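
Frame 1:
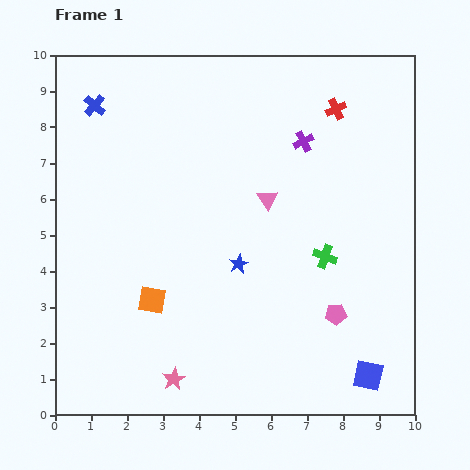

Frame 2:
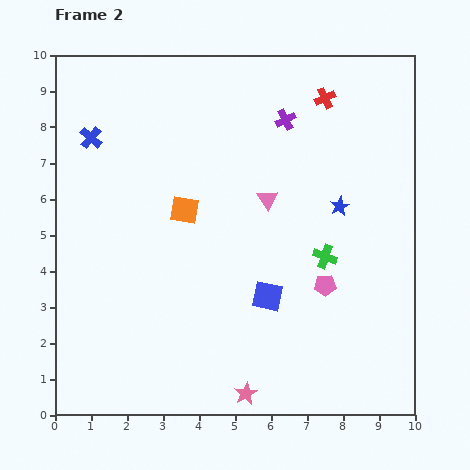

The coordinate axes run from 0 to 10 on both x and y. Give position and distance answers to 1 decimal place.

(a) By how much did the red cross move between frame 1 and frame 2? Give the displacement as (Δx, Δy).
(-0.3, 0.3)

The red cross was at (7.8, 8.5) in frame 1 and (7.5, 8.8) in frame 2.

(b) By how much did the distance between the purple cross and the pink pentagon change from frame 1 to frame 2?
-0.2

Distance in frame 1: 4.9. Distance in frame 2: 4.7.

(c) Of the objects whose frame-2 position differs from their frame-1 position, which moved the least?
the red cross

(moved 0.4)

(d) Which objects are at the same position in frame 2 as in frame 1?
the green cross, the pink triangle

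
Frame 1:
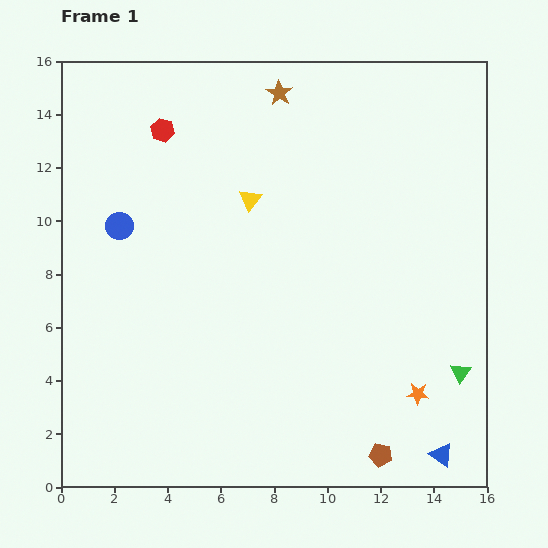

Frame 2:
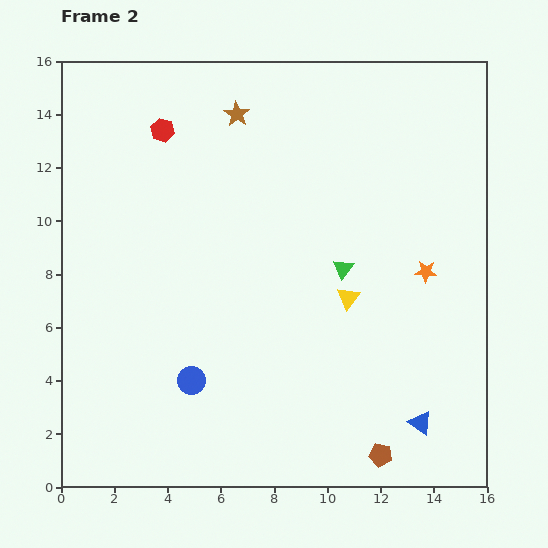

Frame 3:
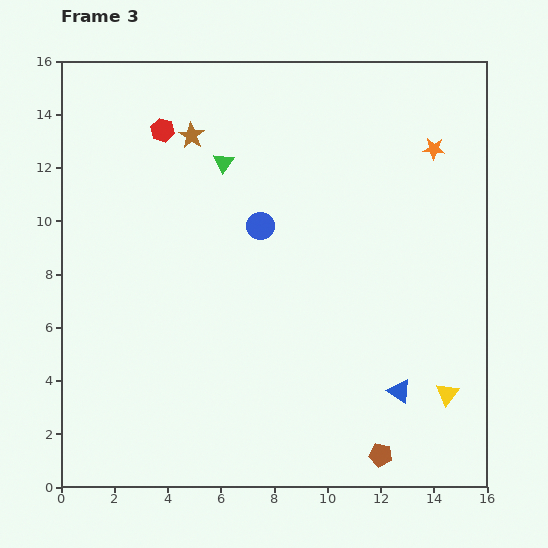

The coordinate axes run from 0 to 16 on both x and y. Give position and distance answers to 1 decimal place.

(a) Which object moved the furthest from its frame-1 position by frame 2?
the blue circle

(moved 6.4; next 5.9)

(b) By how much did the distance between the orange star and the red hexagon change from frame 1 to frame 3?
-3.6

Distance in frame 1: 13.8. Distance in frame 3: 10.2.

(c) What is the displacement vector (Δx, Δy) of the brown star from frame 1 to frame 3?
(-3.3, -1.6)

The brown star was at (8.2, 14.8) in frame 1 and (4.9, 13.2) in frame 3.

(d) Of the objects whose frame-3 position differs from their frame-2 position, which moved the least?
the blue triangle

(moved 1.4)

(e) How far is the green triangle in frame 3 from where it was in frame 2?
6.0

The green triangle moved from (10.6, 8.2) to (6.1, 12.2), a distance of √(4.5² + 4.0²) ≈ 6.0.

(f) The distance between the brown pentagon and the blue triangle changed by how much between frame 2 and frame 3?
+0.6

Distance in frame 2: 1.9. Distance in frame 3: 2.5.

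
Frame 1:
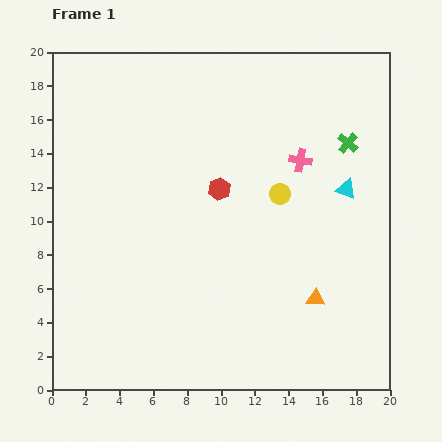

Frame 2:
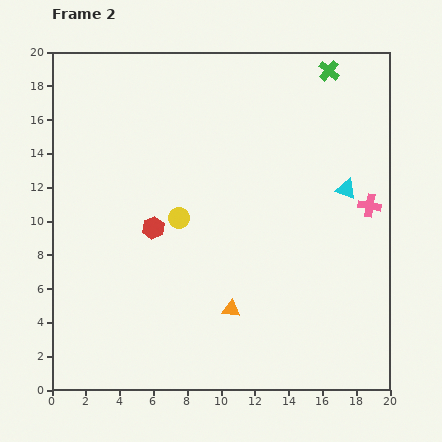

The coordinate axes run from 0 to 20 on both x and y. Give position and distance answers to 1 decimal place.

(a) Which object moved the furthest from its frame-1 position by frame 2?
the yellow circle

(moved 6.2; next 5.0)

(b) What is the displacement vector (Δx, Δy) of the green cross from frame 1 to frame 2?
(-1.1, 4.3)

The green cross was at (17.5, 14.6) in frame 1 and (16.4, 18.9) in frame 2.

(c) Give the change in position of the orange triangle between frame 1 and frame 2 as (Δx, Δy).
(-5.0, -0.6)

The orange triangle was at (15.6, 5.4) in frame 1 and (10.6, 4.8) in frame 2.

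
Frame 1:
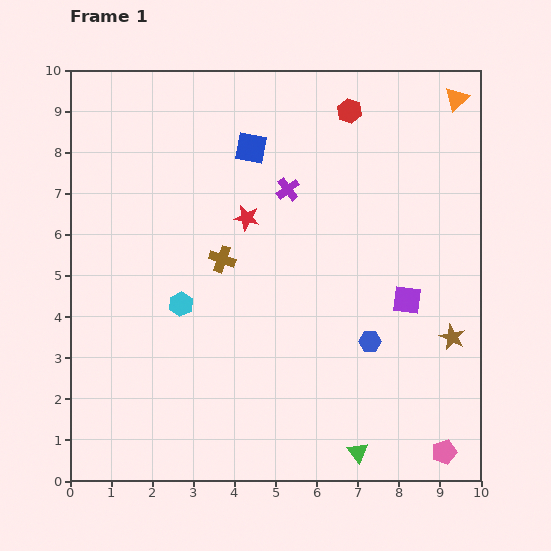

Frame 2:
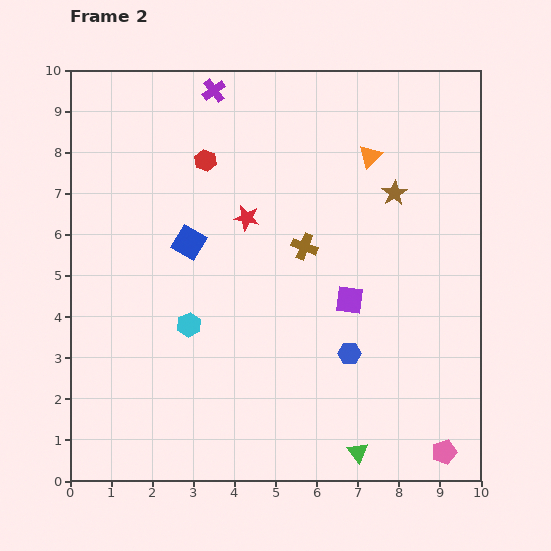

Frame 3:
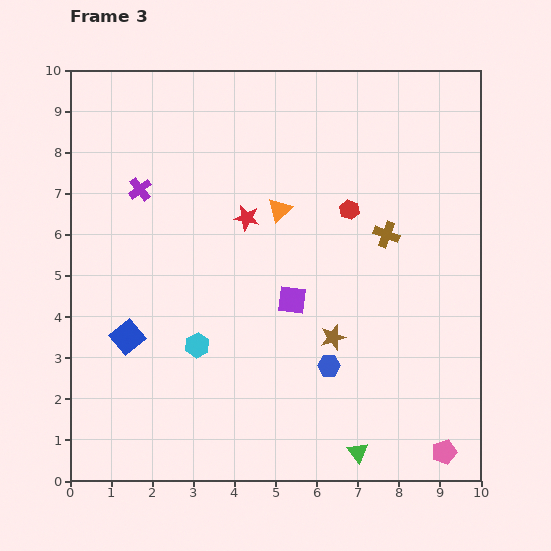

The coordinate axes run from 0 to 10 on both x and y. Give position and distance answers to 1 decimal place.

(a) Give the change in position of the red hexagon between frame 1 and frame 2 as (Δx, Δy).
(-3.5, -1.2)

The red hexagon was at (6.8, 9.0) in frame 1 and (3.3, 7.8) in frame 2.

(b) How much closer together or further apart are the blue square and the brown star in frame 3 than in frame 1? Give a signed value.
-1.7

Distance in frame 1: 6.7. Distance in frame 3: 5.0.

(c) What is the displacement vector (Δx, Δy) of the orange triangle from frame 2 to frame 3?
(-2.2, -1.3)

The orange triangle was at (7.3, 7.9) in frame 2 and (5.1, 6.6) in frame 3.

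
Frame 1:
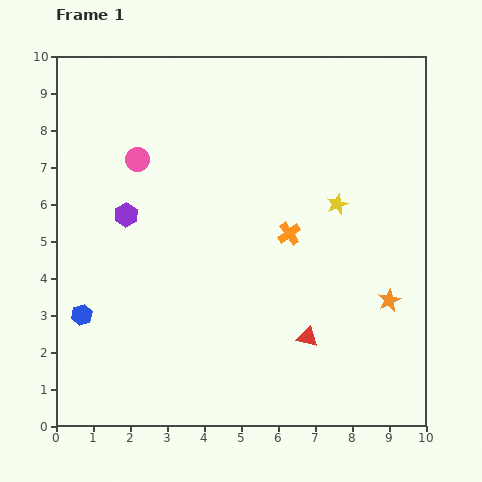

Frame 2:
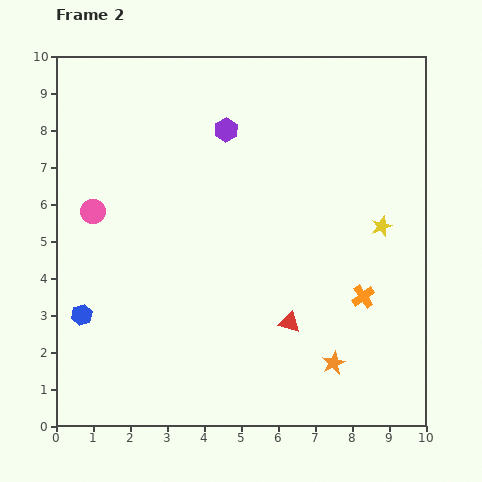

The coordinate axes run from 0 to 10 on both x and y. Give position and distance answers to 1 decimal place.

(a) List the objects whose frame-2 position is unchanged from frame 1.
the blue hexagon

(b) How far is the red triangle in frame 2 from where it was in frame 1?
0.6

The red triangle moved from (6.8, 2.4) to (6.3, 2.8), a distance of √(0.5² + 0.4²) ≈ 0.6.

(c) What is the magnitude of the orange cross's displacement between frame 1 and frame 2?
2.6

The orange cross moved from (6.3, 5.2) to (8.3, 3.5), a distance of √(2.0² + 1.7²) ≈ 2.6.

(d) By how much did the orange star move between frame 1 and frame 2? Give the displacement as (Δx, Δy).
(-1.5, -1.7)

The orange star was at (9.0, 3.4) in frame 1 and (7.5, 1.7) in frame 2.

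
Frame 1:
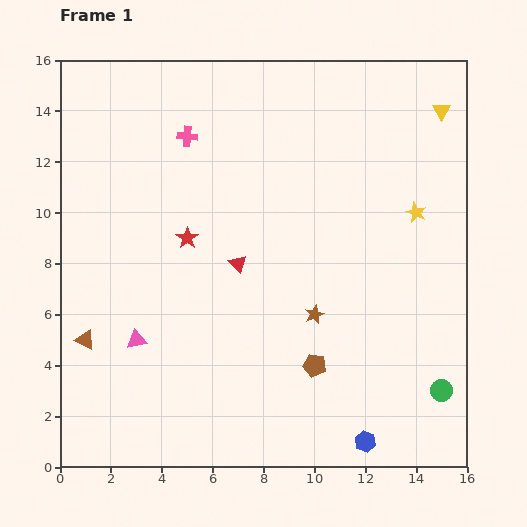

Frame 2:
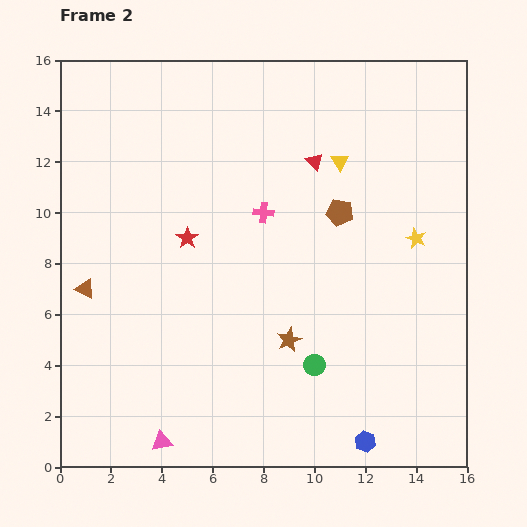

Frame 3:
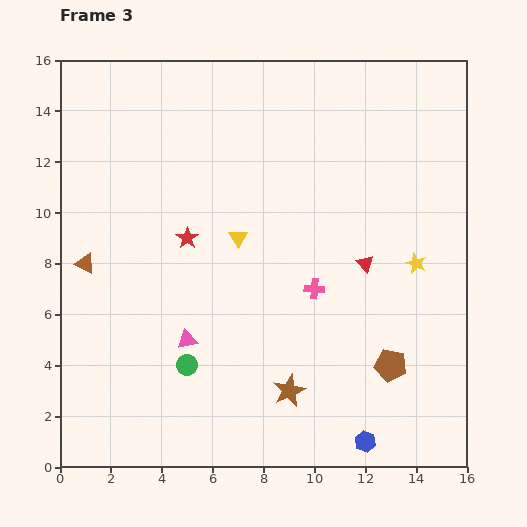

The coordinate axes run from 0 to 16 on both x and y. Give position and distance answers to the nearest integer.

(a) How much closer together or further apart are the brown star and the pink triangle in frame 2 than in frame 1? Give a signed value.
-1

Distance in frame 1: 7. Distance in frame 2: 6.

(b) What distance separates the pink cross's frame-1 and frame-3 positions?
8

The pink cross moved from (5, 13) to (10, 7), a distance of √(5² + 6²) ≈ 8.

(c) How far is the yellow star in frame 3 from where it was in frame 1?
2

The yellow star moved from (14, 10) to (14, 8), a distance of √(0² + 2²) ≈ 2.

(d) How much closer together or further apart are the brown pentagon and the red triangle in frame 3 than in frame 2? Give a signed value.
+2

Distance in frame 2: 2. Distance in frame 3: 4.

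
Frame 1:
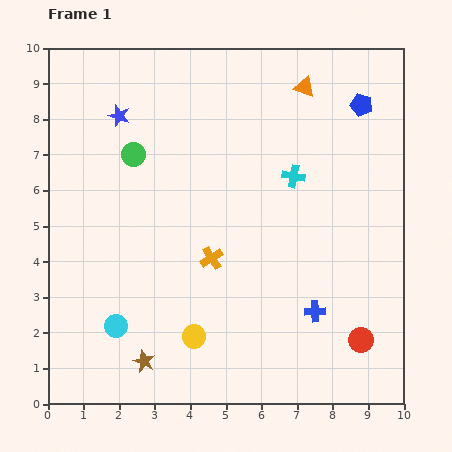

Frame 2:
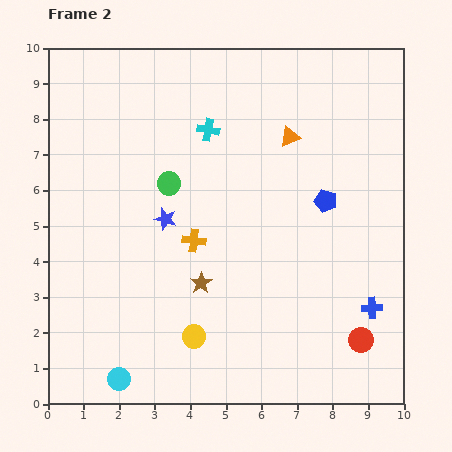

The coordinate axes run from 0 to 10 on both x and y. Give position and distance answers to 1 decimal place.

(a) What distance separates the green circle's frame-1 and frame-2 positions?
1.3

The green circle moved from (2.4, 7.0) to (3.4, 6.2), a distance of √(1.0² + 0.8²) ≈ 1.3.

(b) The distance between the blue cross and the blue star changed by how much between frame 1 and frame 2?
-1.5

Distance in frame 1: 7.8. Distance in frame 2: 6.3.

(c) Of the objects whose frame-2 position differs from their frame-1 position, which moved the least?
the orange cross

(moved 0.7)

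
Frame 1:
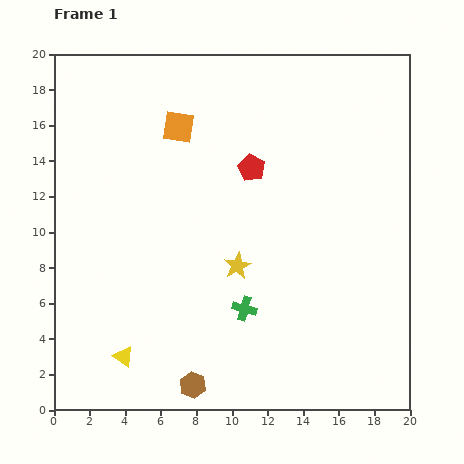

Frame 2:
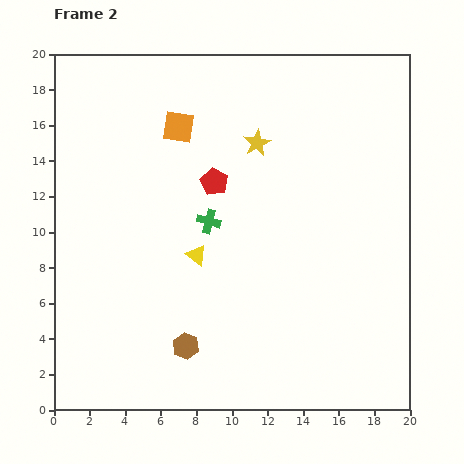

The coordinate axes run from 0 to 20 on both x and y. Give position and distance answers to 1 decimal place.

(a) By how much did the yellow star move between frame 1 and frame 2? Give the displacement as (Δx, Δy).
(1.1, 6.9)

The yellow star was at (10.3, 8.1) in frame 1 and (11.4, 15.0) in frame 2.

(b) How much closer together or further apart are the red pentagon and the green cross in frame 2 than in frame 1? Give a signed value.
-5.7

Distance in frame 1: 7.9. Distance in frame 2: 2.2.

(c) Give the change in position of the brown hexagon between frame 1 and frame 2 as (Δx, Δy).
(-0.4, 2.2)

The brown hexagon was at (7.8, 1.4) in frame 1 and (7.4, 3.6) in frame 2.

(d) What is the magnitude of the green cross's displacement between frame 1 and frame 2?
5.3

The green cross moved from (10.7, 5.7) to (8.7, 10.6), a distance of √(2.0² + 4.9²) ≈ 5.3.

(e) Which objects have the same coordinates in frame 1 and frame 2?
the orange square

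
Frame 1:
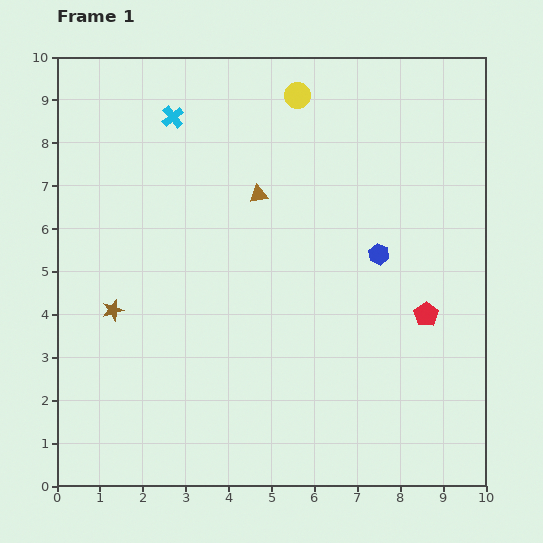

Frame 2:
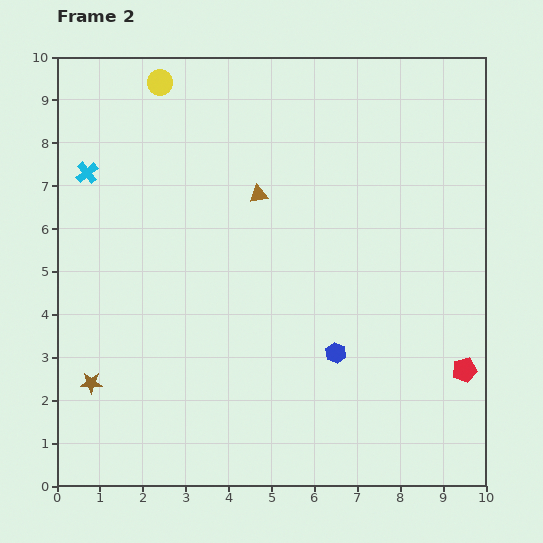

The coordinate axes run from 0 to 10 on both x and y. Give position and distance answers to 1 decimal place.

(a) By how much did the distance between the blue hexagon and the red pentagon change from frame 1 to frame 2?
+1.2

Distance in frame 1: 1.8. Distance in frame 2: 3.0.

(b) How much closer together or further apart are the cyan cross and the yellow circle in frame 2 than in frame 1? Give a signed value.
-0.2

Distance in frame 1: 2.9. Distance in frame 2: 2.7.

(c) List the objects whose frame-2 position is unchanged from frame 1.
the brown triangle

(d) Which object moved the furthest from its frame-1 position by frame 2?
the yellow circle

(moved 3.2; next 2.5)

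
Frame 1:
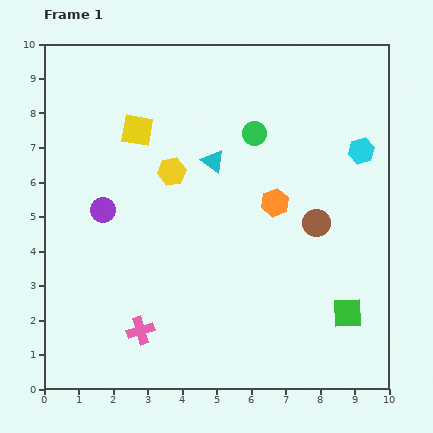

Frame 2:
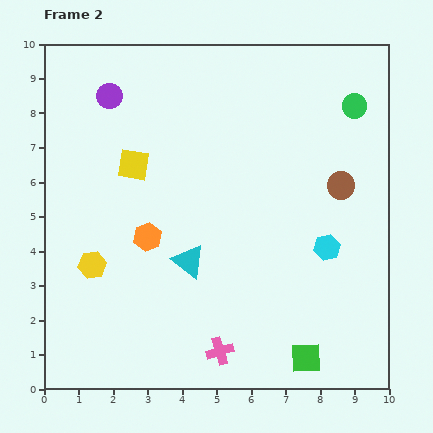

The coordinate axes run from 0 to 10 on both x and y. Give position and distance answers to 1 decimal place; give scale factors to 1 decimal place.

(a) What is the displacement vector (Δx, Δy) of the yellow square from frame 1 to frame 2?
(-0.1, -1.0)

The yellow square was at (2.7, 7.5) in frame 1 and (2.6, 6.5) in frame 2.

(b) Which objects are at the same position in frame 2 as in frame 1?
none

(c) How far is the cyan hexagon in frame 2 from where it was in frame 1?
3.0

The cyan hexagon moved from (9.2, 6.9) to (8.2, 4.1), a distance of √(1.0² + 2.8²) ≈ 3.0.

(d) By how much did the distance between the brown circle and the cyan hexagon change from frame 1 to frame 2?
-0.7

Distance in frame 1: 2.5. Distance in frame 2: 1.8.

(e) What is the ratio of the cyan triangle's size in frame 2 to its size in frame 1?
1.5×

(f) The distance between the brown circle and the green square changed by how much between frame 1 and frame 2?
+2.3

Distance in frame 1: 2.8. Distance in frame 2: 5.1.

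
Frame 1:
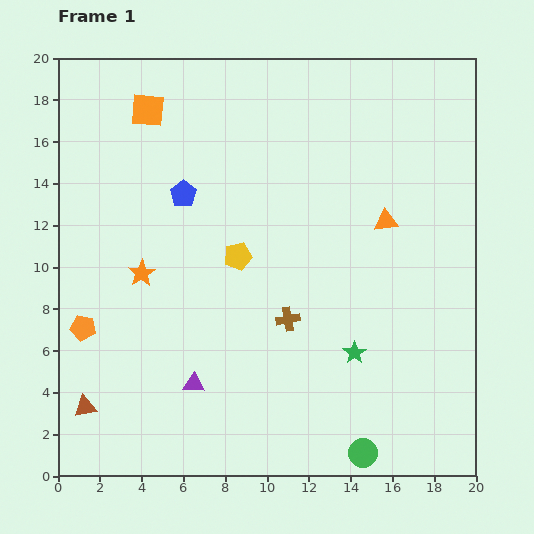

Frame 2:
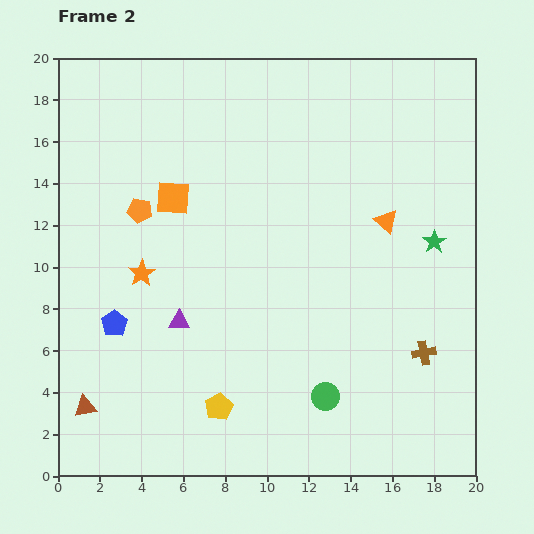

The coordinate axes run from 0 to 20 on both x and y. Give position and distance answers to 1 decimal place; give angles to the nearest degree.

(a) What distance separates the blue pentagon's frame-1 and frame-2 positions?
7.0

The blue pentagon moved from (6.0, 13.5) to (2.7, 7.3), a distance of √(3.3² + 6.2²) ≈ 7.0.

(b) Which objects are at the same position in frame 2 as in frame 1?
the orange triangle, the orange star, the brown triangle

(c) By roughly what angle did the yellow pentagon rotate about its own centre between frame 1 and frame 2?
16° counter-clockwise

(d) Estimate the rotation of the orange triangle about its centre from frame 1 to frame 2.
47° clockwise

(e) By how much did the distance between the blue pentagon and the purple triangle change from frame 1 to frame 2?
-6.0

Distance in frame 1: 9.1. Distance in frame 2: 3.1.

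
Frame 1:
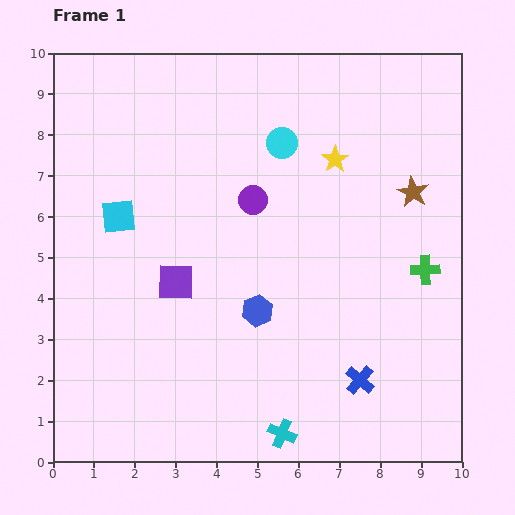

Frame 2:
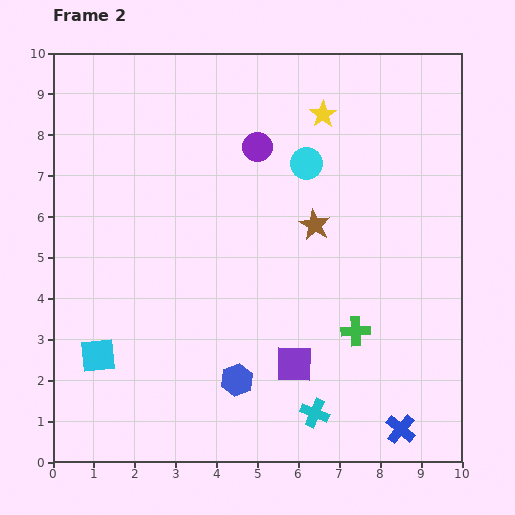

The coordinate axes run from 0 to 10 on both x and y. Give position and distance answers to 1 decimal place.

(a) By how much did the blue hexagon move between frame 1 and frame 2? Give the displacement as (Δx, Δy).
(-0.5, -1.7)

The blue hexagon was at (5.0, 3.7) in frame 1 and (4.5, 2.0) in frame 2.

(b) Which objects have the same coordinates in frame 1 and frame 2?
none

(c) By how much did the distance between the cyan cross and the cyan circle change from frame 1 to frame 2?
-1.0

Distance in frame 1: 7.1. Distance in frame 2: 6.1.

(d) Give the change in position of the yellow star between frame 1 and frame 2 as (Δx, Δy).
(-0.3, 1.1)

The yellow star was at (6.9, 7.4) in frame 1 and (6.6, 8.5) in frame 2.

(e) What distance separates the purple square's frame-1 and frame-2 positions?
3.5

The purple square moved from (3.0, 4.4) to (5.9, 2.4), a distance of √(2.9² + 2.0²) ≈ 3.5.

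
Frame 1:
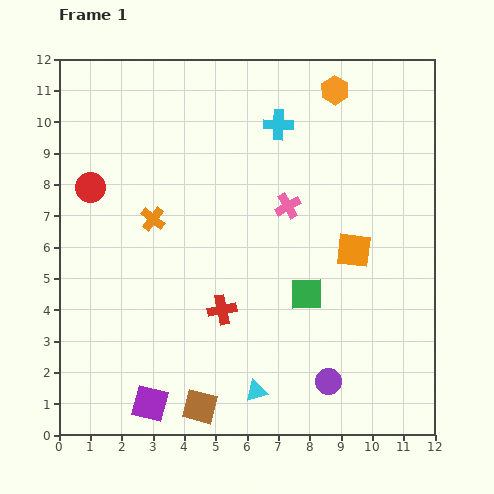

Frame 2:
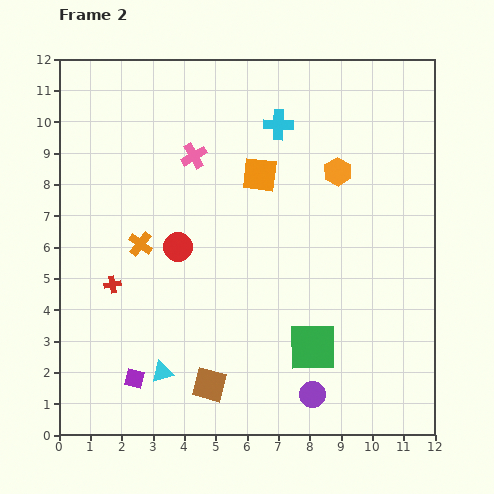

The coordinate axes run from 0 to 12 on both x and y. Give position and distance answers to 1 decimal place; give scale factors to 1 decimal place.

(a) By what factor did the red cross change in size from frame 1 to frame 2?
0.6×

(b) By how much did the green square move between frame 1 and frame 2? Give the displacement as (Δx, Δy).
(0.2, -1.7)

The green square was at (7.9, 4.5) in frame 1 and (8.1, 2.8) in frame 2.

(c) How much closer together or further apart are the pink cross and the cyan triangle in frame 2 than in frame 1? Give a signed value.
+1.0

Distance in frame 1: 6.0. Distance in frame 2: 7.0.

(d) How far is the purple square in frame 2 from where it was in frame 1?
0.9

The purple square moved from (2.9, 1.0) to (2.4, 1.8), a distance of √(0.5² + 0.8²) ≈ 0.9.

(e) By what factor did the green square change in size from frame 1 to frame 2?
1.5×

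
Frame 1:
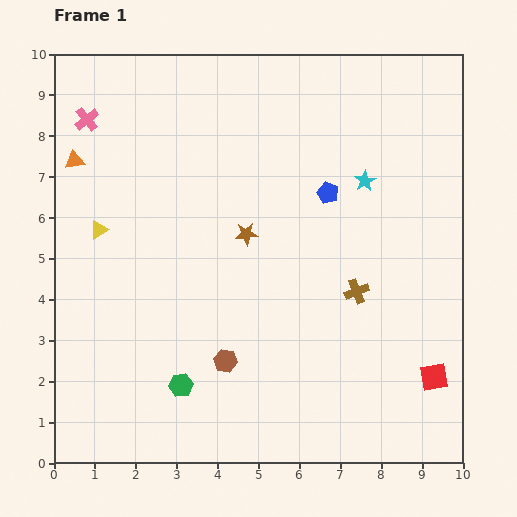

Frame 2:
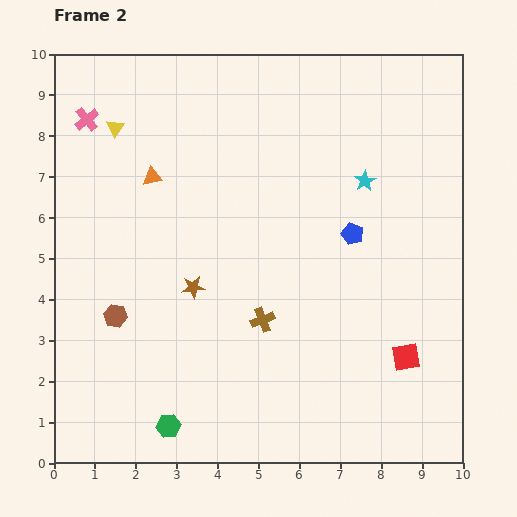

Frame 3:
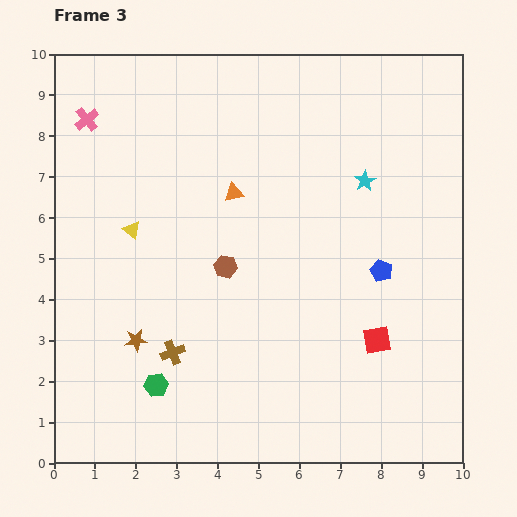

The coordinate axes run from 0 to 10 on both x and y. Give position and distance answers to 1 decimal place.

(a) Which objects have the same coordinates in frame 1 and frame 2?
the cyan star, the pink cross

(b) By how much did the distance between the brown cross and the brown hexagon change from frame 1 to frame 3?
-1.1

Distance in frame 1: 3.6. Distance in frame 3: 2.5.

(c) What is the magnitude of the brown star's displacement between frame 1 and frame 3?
3.7

The brown star moved from (4.7, 5.6) to (2.0, 3.0), a distance of √(2.7² + 2.6²) ≈ 3.7.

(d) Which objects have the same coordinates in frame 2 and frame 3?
the cyan star, the pink cross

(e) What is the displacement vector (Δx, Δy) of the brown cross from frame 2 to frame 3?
(-2.2, -0.8)

The brown cross was at (5.1, 3.5) in frame 2 and (2.9, 2.7) in frame 3.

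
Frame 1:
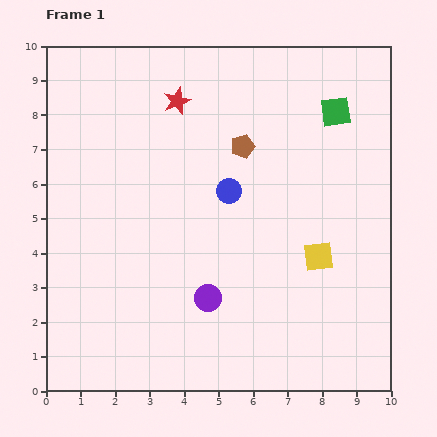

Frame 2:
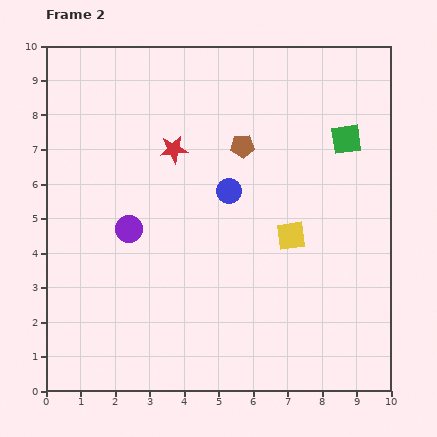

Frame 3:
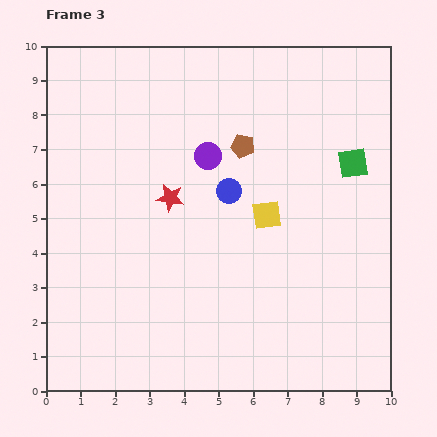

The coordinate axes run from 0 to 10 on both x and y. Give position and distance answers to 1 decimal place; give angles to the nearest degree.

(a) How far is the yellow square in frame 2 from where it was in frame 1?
1.0

The yellow square moved from (7.9, 3.9) to (7.1, 4.5), a distance of √(0.8² + 0.6²) ≈ 1.0.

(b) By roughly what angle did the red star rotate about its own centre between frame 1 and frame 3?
31° clockwise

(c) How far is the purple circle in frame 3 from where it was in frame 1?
4.1

The purple circle moved from (4.7, 2.7) to (4.7, 6.8), a distance of √(0.0² + 4.1²) ≈ 4.1.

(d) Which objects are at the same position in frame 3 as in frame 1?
the brown pentagon, the blue circle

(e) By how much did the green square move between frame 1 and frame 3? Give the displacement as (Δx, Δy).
(0.5, -1.5)

The green square was at (8.4, 8.1) in frame 1 and (8.9, 6.6) in frame 3.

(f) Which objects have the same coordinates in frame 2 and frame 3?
the brown pentagon, the blue circle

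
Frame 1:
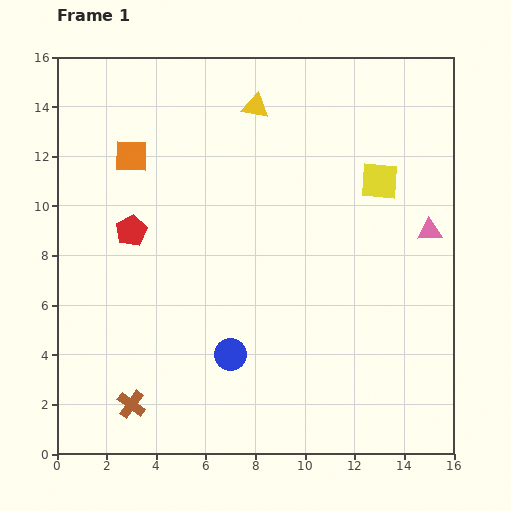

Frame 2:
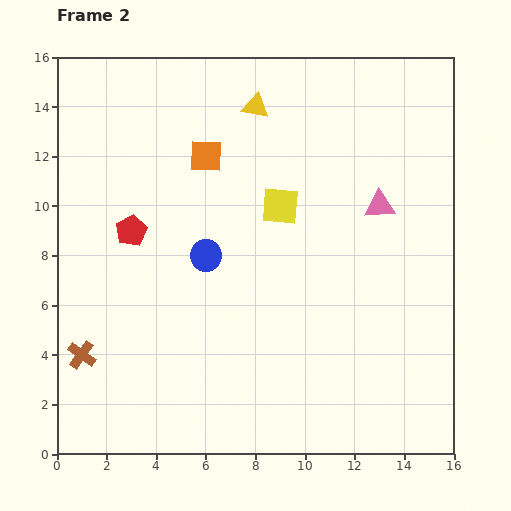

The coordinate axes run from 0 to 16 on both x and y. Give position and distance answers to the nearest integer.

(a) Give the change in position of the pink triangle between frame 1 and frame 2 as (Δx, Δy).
(-2, 1)

The pink triangle was at (15, 9) in frame 1 and (13, 10) in frame 2.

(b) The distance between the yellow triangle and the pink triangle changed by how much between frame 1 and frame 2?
-3

Distance in frame 1: 9. Distance in frame 2: 6.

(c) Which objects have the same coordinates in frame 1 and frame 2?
the red pentagon, the yellow triangle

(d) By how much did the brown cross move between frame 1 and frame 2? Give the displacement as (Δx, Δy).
(-2, 2)

The brown cross was at (3, 2) in frame 1 and (1, 4) in frame 2.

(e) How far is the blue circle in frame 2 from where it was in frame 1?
4

The blue circle moved from (7, 4) to (6, 8), a distance of √(1² + 4²) ≈ 4.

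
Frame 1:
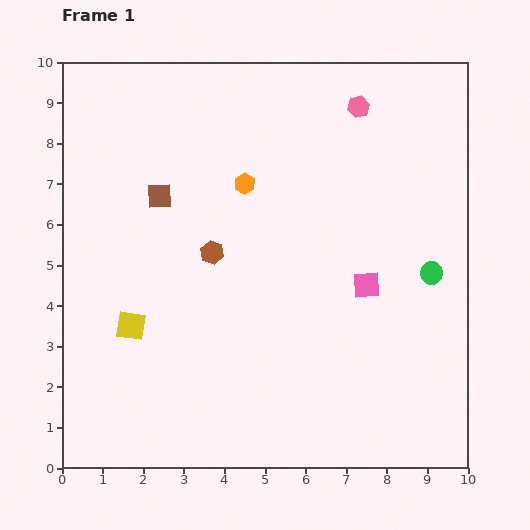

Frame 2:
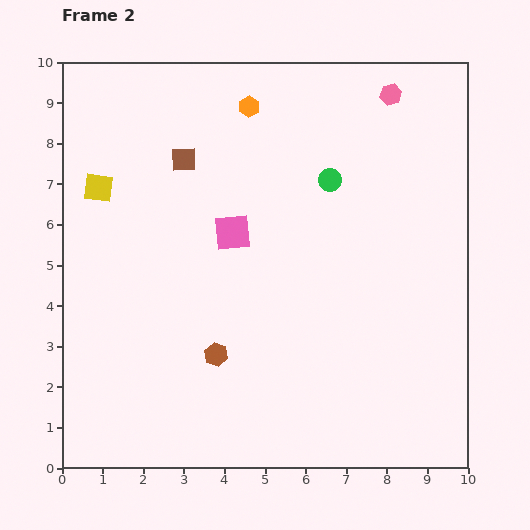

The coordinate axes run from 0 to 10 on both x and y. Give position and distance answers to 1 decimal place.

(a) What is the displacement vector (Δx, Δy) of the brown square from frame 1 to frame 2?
(0.6, 0.9)

The brown square was at (2.4, 6.7) in frame 1 and (3.0, 7.6) in frame 2.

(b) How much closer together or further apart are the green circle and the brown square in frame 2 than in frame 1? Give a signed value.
-3.4

Distance in frame 1: 7.0. Distance in frame 2: 3.6.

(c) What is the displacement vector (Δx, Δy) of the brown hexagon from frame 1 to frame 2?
(0.1, -2.5)

The brown hexagon was at (3.7, 5.3) in frame 1 and (3.8, 2.8) in frame 2.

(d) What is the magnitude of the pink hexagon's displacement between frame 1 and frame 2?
0.9

The pink hexagon moved from (7.3, 8.9) to (8.1, 9.2), a distance of √(0.8² + 0.3²) ≈ 0.9.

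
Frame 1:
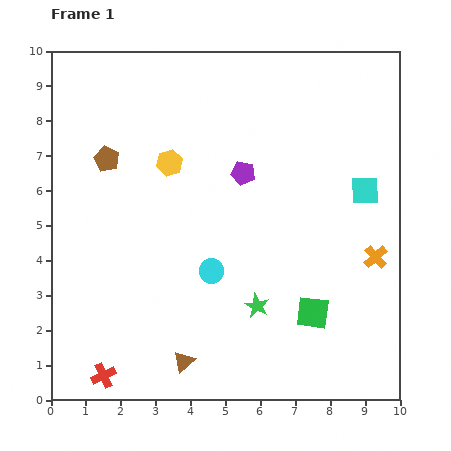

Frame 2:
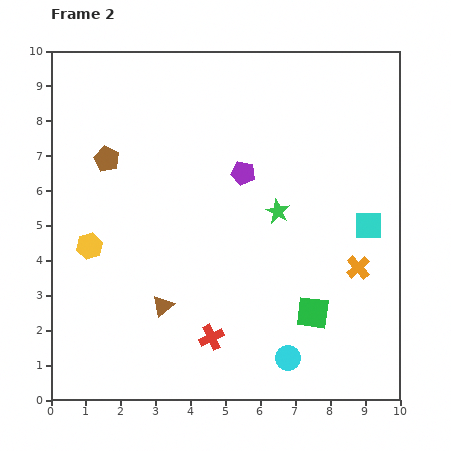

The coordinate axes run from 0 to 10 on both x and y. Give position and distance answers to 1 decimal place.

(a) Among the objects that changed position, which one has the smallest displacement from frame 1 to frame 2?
the orange cross

(moved 0.6)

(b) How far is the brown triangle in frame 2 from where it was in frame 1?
1.7

The brown triangle moved from (3.8, 1.1) to (3.2, 2.7), a distance of √(0.6² + 1.6²) ≈ 1.7.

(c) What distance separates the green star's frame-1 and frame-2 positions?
2.8

The green star moved from (5.9, 2.7) to (6.5, 5.4), a distance of √(0.6² + 2.7²) ≈ 2.8.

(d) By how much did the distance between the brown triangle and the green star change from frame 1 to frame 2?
+1.7

Distance in frame 1: 2.6. Distance in frame 2: 4.3.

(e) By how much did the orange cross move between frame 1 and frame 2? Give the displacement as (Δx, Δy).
(-0.5, -0.3)

The orange cross was at (9.3, 4.1) in frame 1 and (8.8, 3.8) in frame 2.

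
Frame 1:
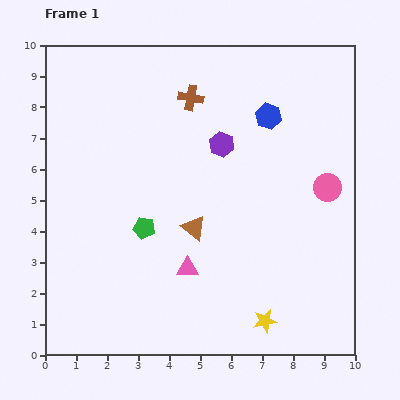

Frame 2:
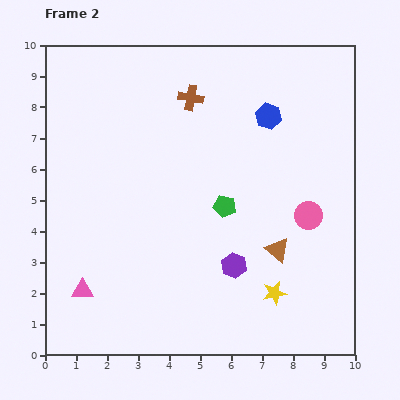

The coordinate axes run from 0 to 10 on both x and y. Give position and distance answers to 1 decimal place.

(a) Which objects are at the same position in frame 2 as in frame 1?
the brown cross, the blue hexagon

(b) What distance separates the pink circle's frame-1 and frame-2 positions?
1.1

The pink circle moved from (9.1, 5.4) to (8.5, 4.5), a distance of √(0.6² + 0.9²) ≈ 1.1.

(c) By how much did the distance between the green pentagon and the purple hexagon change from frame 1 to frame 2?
-1.8

Distance in frame 1: 3.7. Distance in frame 2: 1.9.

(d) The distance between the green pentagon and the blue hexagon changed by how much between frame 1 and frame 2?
-2.2

Distance in frame 1: 5.4. Distance in frame 2: 3.2.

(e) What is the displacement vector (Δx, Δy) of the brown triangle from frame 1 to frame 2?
(2.7, -0.7)

The brown triangle was at (4.8, 4.1) in frame 1 and (7.5, 3.4) in frame 2.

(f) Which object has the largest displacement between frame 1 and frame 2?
the purple hexagon

(moved 3.9; next 3.5)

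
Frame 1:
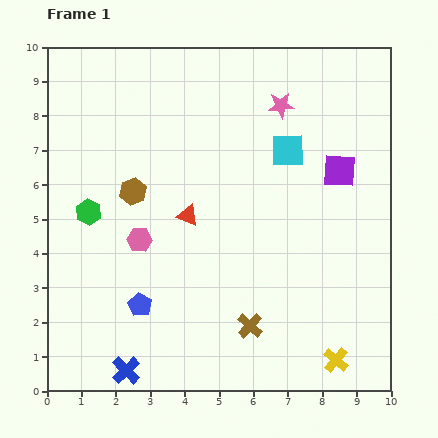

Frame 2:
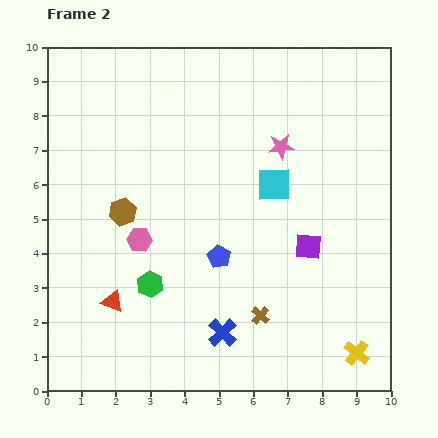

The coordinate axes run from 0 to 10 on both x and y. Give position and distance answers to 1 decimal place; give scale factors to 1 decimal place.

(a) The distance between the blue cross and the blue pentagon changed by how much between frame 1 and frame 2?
+0.3

Distance in frame 1: 1.9. Distance in frame 2: 2.2.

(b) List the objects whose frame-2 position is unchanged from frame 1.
the pink hexagon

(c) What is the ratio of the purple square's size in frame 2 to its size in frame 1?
0.8×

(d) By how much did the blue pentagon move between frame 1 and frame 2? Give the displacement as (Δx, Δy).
(2.3, 1.4)

The blue pentagon was at (2.7, 2.5) in frame 1 and (5.0, 3.9) in frame 2.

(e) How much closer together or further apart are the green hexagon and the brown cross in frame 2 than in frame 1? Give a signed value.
-2.4

Distance in frame 1: 5.7. Distance in frame 2: 3.3.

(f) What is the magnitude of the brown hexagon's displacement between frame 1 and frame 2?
0.7

The brown hexagon moved from (2.5, 5.8) to (2.2, 5.2), a distance of √(0.3² + 0.6²) ≈ 0.7.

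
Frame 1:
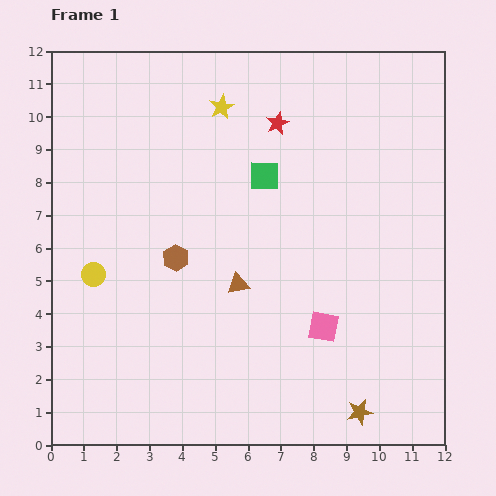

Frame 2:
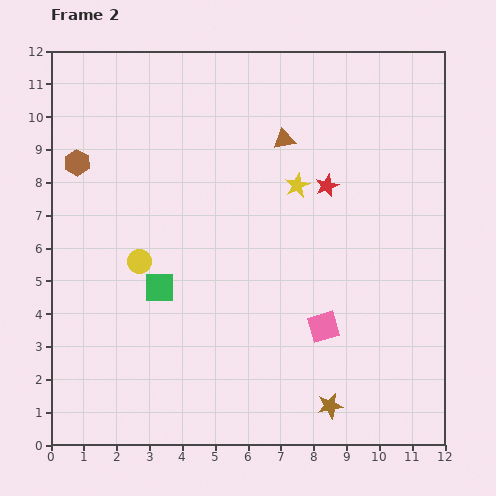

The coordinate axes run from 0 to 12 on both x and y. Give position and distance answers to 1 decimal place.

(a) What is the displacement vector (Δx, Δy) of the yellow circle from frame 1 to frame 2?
(1.4, 0.4)

The yellow circle was at (1.3, 5.2) in frame 1 and (2.7, 5.6) in frame 2.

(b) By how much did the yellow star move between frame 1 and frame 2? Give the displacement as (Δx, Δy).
(2.3, -2.4)

The yellow star was at (5.2, 10.3) in frame 1 and (7.5, 7.9) in frame 2.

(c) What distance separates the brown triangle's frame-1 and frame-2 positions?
4.6

The brown triangle moved from (5.7, 4.9) to (7.1, 9.3), a distance of √(1.4² + 4.4²) ≈ 4.6.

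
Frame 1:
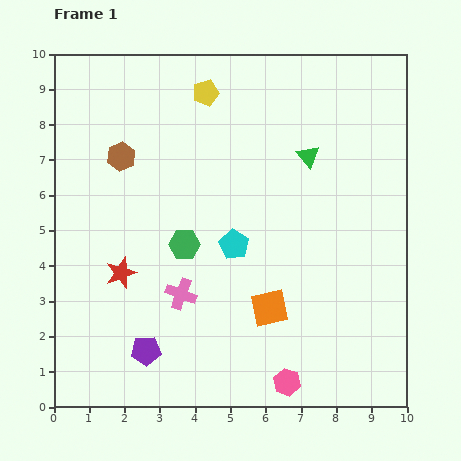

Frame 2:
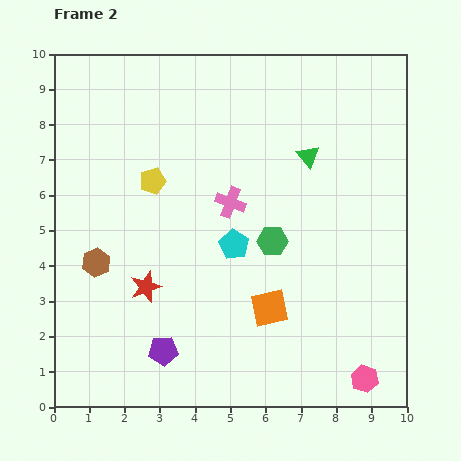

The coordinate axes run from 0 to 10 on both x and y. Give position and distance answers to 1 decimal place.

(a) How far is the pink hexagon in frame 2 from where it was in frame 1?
2.2

The pink hexagon moved from (6.6, 0.7) to (8.8, 0.8), a distance of √(2.2² + 0.1²) ≈ 2.2.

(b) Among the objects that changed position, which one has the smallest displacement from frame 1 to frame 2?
the purple pentagon

(moved 0.5)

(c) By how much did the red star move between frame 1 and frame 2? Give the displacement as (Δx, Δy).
(0.7, -0.4)

The red star was at (1.9, 3.8) in frame 1 and (2.6, 3.4) in frame 2.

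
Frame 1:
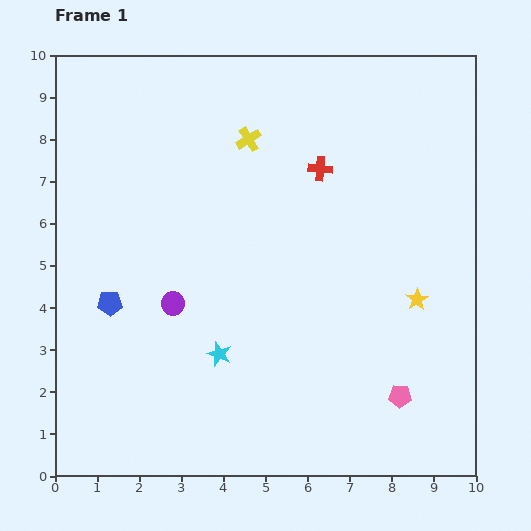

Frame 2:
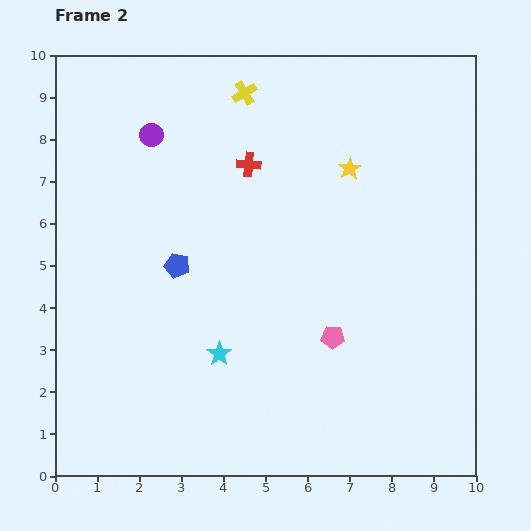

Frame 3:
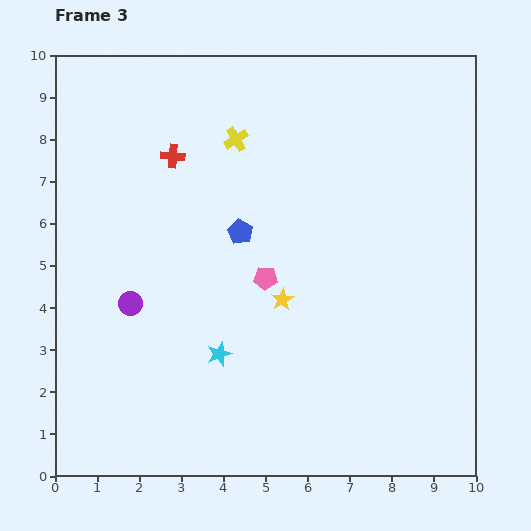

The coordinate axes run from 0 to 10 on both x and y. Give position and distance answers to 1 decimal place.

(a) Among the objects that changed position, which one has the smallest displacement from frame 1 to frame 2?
the yellow cross

(moved 1.1)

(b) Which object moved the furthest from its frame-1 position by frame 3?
the pink pentagon

(moved 4.3; next 3.5)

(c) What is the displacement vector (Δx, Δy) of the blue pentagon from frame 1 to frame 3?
(3.1, 1.7)

The blue pentagon was at (1.3, 4.1) in frame 1 and (4.4, 5.8) in frame 3.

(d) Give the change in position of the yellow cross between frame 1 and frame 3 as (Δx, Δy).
(-0.3, 0.0)

The yellow cross was at (4.6, 8.0) in frame 1 and (4.3, 8.0) in frame 3.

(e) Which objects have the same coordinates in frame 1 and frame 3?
the cyan star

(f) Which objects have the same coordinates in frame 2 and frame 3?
the cyan star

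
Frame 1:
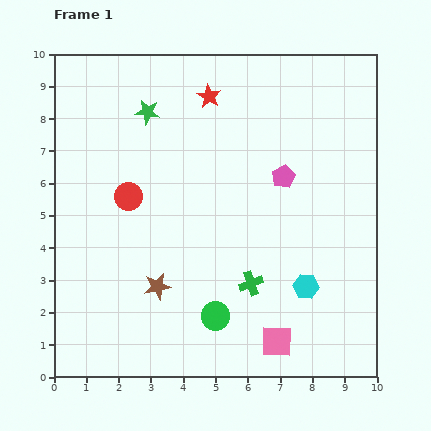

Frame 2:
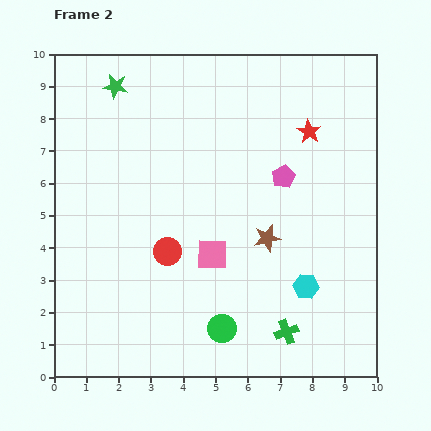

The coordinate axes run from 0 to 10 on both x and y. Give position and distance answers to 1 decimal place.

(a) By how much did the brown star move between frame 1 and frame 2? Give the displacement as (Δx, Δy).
(3.4, 1.5)

The brown star was at (3.2, 2.8) in frame 1 and (6.6, 4.3) in frame 2.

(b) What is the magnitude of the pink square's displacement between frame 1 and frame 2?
3.4

The pink square moved from (6.9, 1.1) to (4.9, 3.8), a distance of √(2.0² + 2.7²) ≈ 3.4.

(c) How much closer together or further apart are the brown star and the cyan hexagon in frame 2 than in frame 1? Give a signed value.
-2.7

Distance in frame 1: 4.6. Distance in frame 2: 1.9.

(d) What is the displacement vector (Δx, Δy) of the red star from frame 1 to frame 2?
(3.1, -1.1)

The red star was at (4.8, 8.7) in frame 1 and (7.9, 7.6) in frame 2.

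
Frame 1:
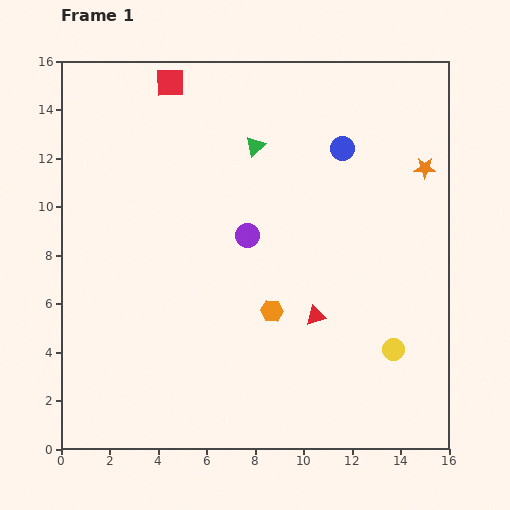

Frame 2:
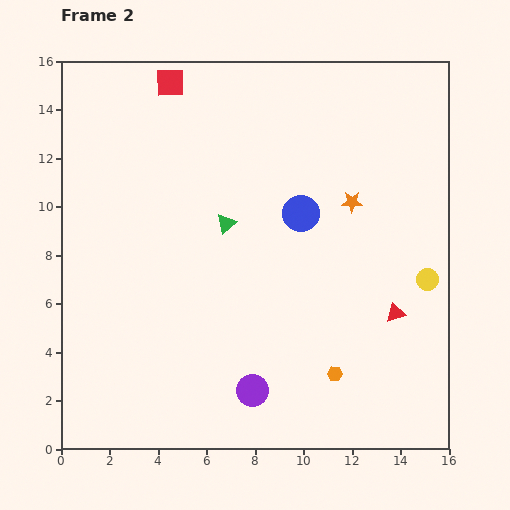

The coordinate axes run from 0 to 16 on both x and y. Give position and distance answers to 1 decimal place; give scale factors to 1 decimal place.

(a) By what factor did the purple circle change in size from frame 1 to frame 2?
1.3×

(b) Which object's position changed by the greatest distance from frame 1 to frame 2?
the purple circle

(moved 6.4; next 3.7)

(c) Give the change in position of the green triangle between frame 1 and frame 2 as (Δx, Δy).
(-1.2, -3.2)

The green triangle was at (8.0, 12.5) in frame 1 and (6.8, 9.3) in frame 2.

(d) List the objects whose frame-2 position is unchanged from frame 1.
the red square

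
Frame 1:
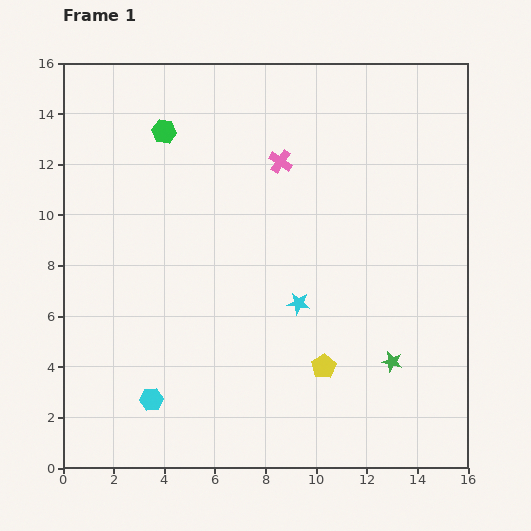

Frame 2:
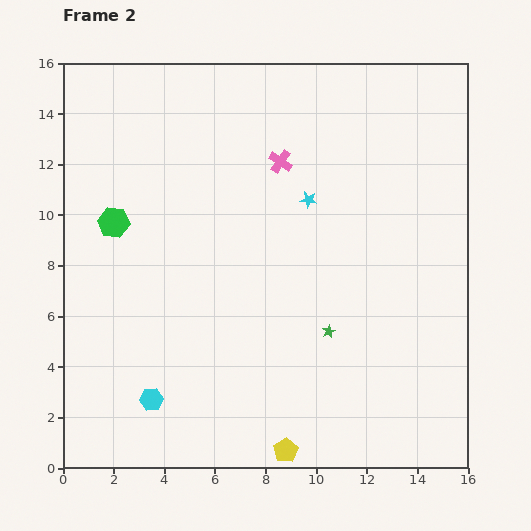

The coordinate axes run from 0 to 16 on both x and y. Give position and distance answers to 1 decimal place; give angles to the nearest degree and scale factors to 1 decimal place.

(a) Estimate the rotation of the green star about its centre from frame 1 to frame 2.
31° clockwise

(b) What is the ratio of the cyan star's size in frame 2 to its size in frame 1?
0.8×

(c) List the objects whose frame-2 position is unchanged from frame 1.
the pink cross, the cyan hexagon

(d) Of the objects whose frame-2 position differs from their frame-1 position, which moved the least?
the green star

(moved 2.8)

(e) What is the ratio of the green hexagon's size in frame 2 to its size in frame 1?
1.3×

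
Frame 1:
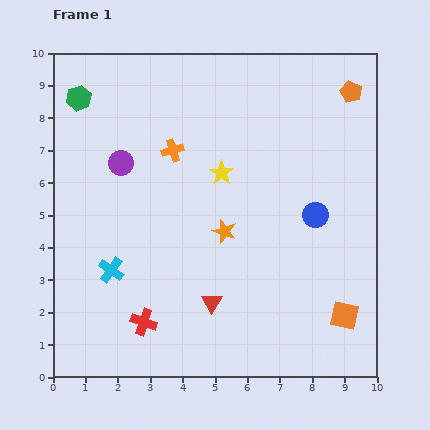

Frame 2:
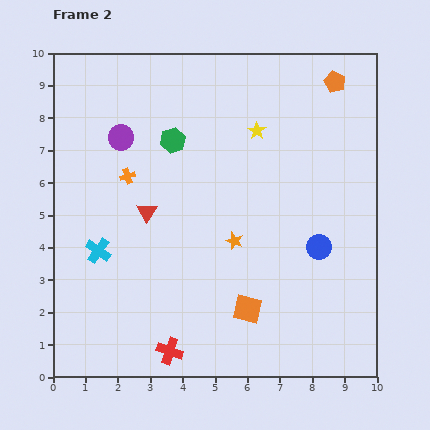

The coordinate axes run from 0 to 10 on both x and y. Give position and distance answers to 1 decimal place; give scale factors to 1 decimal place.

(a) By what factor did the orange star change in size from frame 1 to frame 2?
0.7×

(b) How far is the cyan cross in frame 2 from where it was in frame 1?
0.7

The cyan cross moved from (1.8, 3.3) to (1.4, 3.9), a distance of √(0.4² + 0.6²) ≈ 0.7.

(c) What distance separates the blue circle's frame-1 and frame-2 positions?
1.0

The blue circle moved from (8.1, 5.0) to (8.2, 4.0), a distance of √(0.1² + 1.0²) ≈ 1.0.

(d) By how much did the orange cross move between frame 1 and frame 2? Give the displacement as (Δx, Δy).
(-1.4, -0.8)

The orange cross was at (3.7, 7.0) in frame 1 and (2.3, 6.2) in frame 2.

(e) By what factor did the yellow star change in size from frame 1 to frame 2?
0.7×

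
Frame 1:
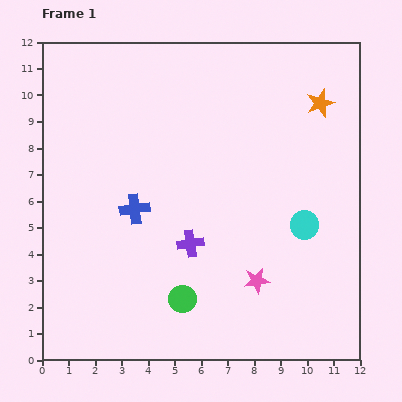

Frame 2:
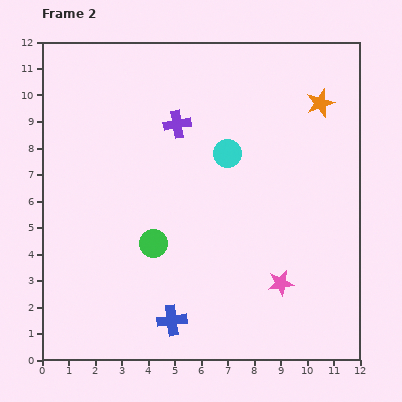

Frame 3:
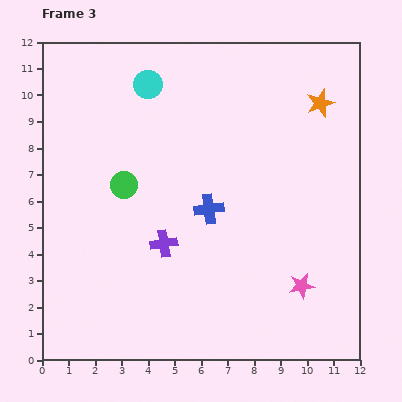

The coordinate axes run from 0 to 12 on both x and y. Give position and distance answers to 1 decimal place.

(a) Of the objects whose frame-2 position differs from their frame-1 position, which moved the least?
the pink star

(moved 0.9)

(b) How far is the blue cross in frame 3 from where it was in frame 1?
2.8

The blue cross moved from (3.5, 5.7) to (6.3, 5.7), a distance of √(2.8² + 0.0²) ≈ 2.8.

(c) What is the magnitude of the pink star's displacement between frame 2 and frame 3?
0.8

The pink star moved from (9.0, 2.9) to (9.8, 2.8), a distance of √(0.8² + 0.1²) ≈ 0.8.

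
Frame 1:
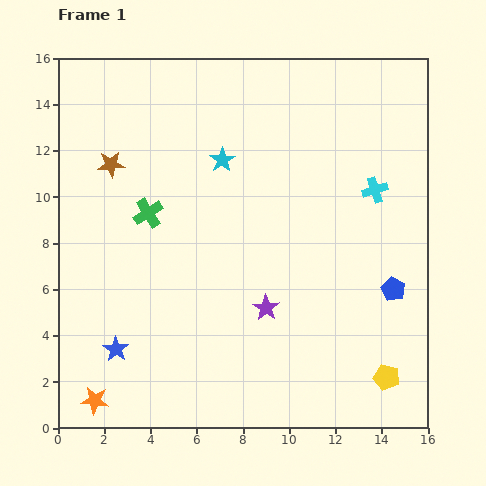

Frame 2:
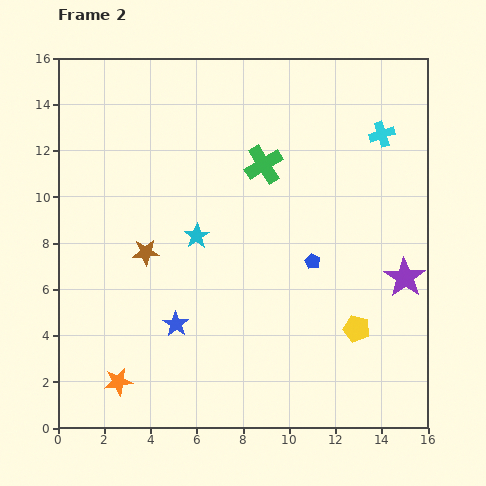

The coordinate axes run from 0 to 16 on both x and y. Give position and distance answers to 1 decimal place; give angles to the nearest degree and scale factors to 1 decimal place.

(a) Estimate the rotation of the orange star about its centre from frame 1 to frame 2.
17° counter-clockwise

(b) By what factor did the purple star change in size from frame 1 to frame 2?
1.5×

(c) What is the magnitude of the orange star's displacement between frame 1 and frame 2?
1.3

The orange star moved from (1.6, 1.2) to (2.6, 2.0), a distance of √(1.0² + 0.8²) ≈ 1.3.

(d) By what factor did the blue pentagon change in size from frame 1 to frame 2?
0.6×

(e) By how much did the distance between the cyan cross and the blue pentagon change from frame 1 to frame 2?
+1.9

Distance in frame 1: 4.4. Distance in frame 2: 6.3.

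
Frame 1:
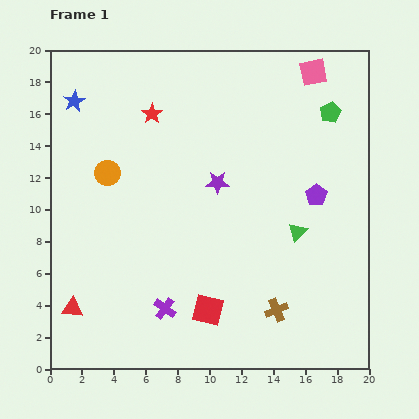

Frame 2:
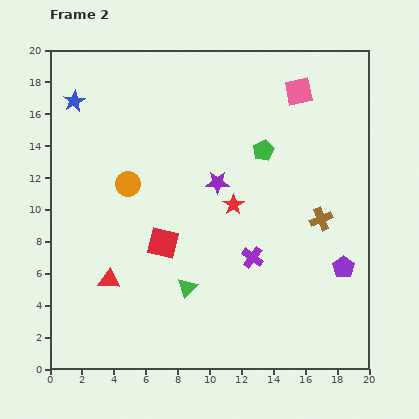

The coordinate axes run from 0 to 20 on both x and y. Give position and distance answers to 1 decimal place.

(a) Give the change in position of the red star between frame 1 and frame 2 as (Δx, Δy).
(5.1, -5.7)

The red star was at (6.4, 16.0) in frame 1 and (11.5, 10.3) in frame 2.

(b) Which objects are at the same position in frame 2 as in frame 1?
the purple star, the blue star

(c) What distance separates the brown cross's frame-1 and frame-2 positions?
6.4

The brown cross moved from (14.2, 3.7) to (17.0, 9.4), a distance of √(2.8² + 5.7²) ≈ 6.4.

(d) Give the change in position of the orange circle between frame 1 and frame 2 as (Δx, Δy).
(1.3, -0.7)

The orange circle was at (3.6, 12.3) in frame 1 and (4.9, 11.6) in frame 2.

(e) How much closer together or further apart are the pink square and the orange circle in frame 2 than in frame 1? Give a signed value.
-2.2

Distance in frame 1: 14.4. Distance in frame 2: 12.2.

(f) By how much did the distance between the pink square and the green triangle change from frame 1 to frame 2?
+4.2

Distance in frame 1: 10.0. Distance in frame 2: 14.2.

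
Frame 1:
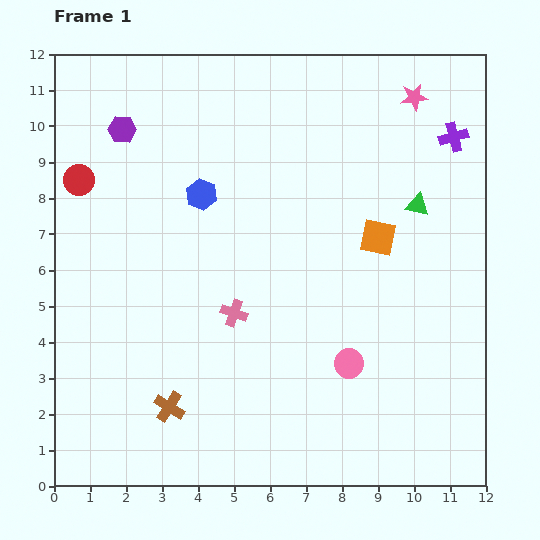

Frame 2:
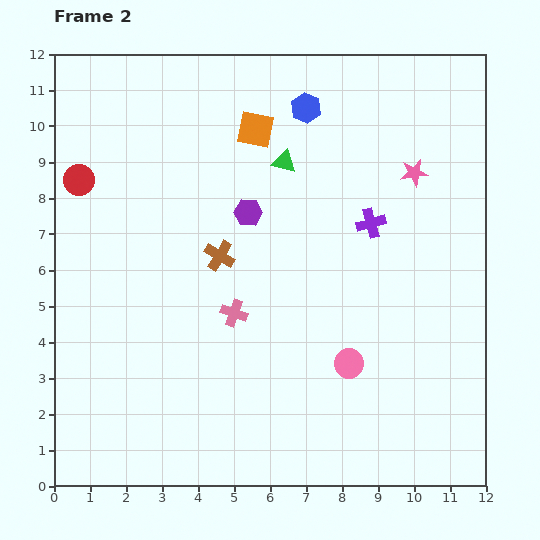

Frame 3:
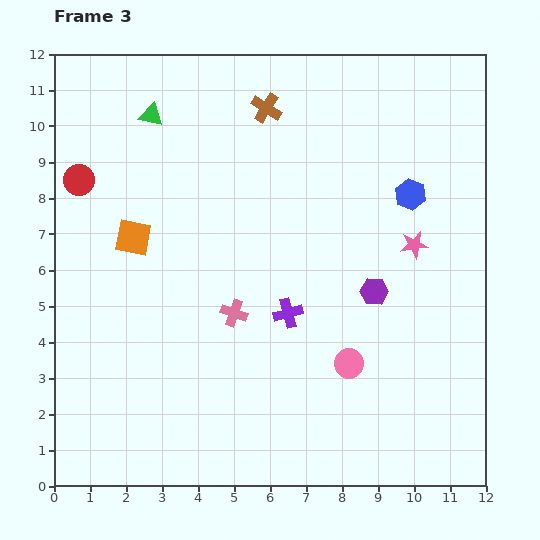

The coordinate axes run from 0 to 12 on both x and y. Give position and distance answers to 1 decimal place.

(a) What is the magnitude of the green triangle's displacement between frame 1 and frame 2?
3.9

The green triangle moved from (10.1, 7.8) to (6.4, 9.0), a distance of √(3.7² + 1.2²) ≈ 3.9.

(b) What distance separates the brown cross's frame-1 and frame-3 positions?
8.7

The brown cross moved from (3.2, 2.2) to (5.9, 10.5), a distance of √(2.7² + 8.3²) ≈ 8.7.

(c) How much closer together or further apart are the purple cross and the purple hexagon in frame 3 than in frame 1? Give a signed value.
-6.7

Distance in frame 1: 9.2. Distance in frame 3: 2.5.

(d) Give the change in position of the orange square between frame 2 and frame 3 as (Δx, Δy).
(-3.4, -3.0)

The orange square was at (5.6, 9.9) in frame 2 and (2.2, 6.9) in frame 3.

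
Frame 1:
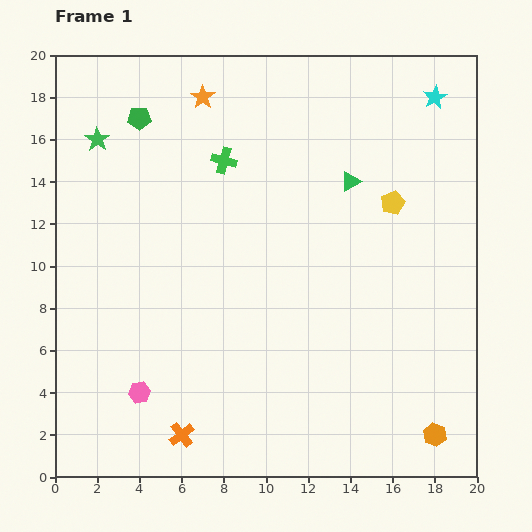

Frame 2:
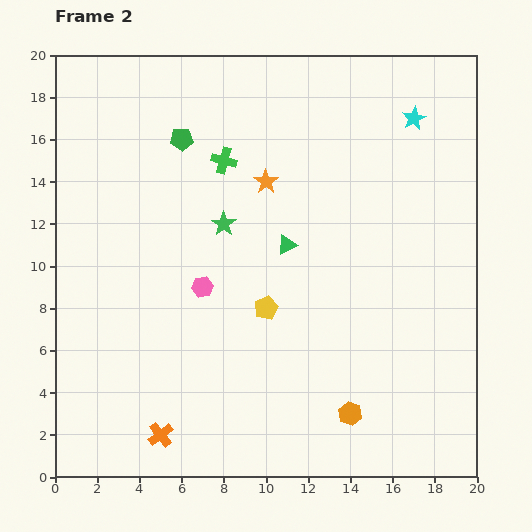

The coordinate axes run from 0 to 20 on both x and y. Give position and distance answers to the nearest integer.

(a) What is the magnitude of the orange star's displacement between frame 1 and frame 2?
5

The orange star moved from (7, 18) to (10, 14), a distance of √(3² + 4²) ≈ 5.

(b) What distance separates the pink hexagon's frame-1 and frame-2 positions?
6

The pink hexagon moved from (4, 4) to (7, 9), a distance of √(3² + 5²) ≈ 6.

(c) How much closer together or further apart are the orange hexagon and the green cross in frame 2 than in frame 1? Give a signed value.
-3

Distance in frame 1: 16. Distance in frame 2: 13.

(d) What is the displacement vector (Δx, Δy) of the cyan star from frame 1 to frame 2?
(-1, -1)

The cyan star was at (18, 18) in frame 1 and (17, 17) in frame 2.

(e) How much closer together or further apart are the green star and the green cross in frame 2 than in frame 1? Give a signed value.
-3

Distance in frame 1: 6. Distance in frame 2: 3.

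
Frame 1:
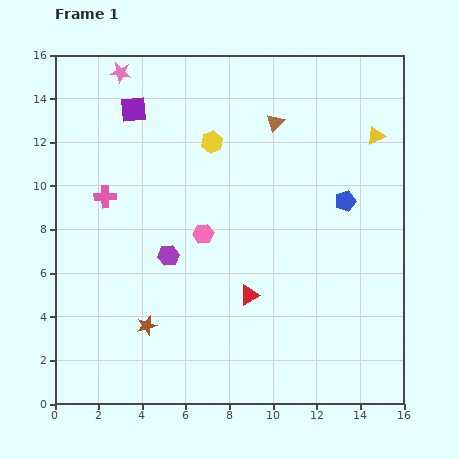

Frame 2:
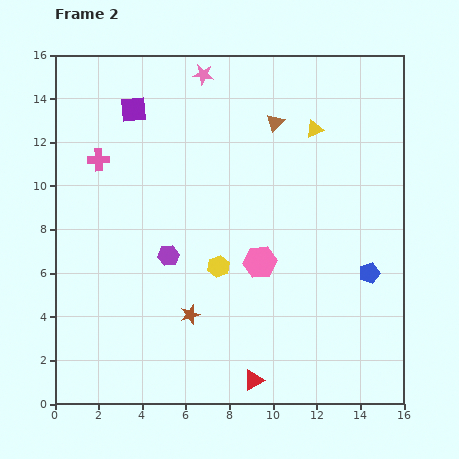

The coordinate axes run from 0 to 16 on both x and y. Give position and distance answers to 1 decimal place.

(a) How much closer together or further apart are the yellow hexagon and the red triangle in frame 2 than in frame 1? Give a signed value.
-1.8

Distance in frame 1: 7.2. Distance in frame 2: 5.4.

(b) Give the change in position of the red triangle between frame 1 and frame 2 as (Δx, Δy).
(0.2, -3.9)

The red triangle was at (8.9, 5.0) in frame 1 and (9.1, 1.1) in frame 2.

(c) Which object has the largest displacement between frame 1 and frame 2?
the yellow hexagon

(moved 5.7; next 3.9)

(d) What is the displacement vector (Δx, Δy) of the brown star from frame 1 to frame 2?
(2.0, 0.5)

The brown star was at (4.2, 3.6) in frame 1 and (6.2, 4.1) in frame 2.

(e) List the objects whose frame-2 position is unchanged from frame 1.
the brown triangle, the purple square, the purple hexagon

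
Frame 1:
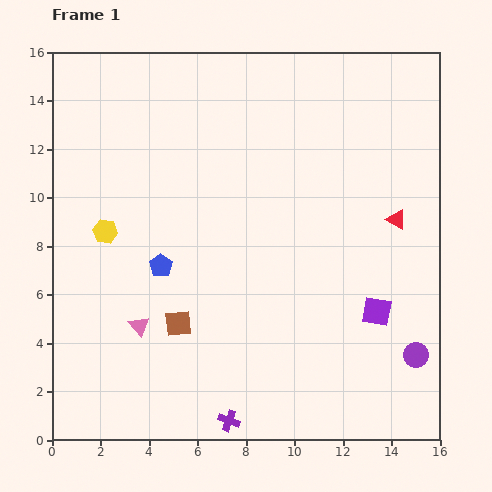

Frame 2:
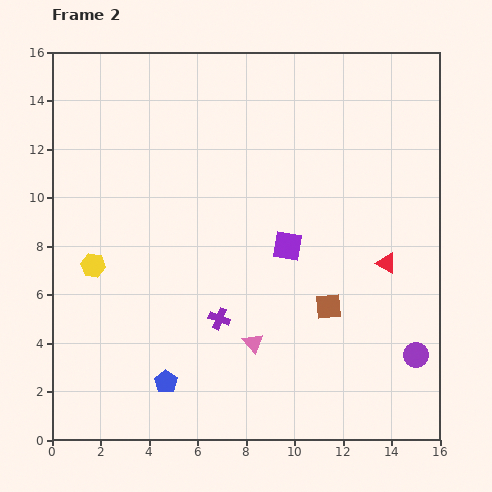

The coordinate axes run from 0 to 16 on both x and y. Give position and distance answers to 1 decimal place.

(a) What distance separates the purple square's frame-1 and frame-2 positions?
4.6

The purple square moved from (13.4, 5.3) to (9.7, 8.0), a distance of √(3.7² + 2.7²) ≈ 4.6.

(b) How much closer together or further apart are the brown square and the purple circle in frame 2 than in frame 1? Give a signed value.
-5.8

Distance in frame 1: 9.9. Distance in frame 2: 4.1.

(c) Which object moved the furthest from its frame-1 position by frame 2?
the brown square

(moved 6.2; next 4.8)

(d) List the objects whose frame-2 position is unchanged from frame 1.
the purple circle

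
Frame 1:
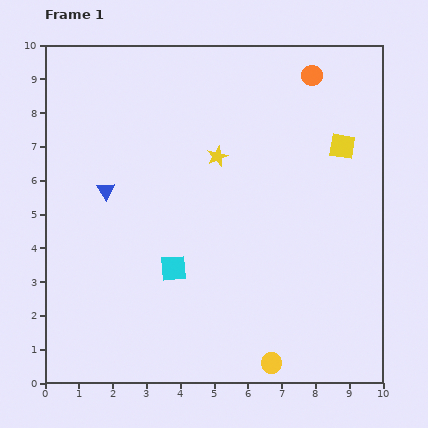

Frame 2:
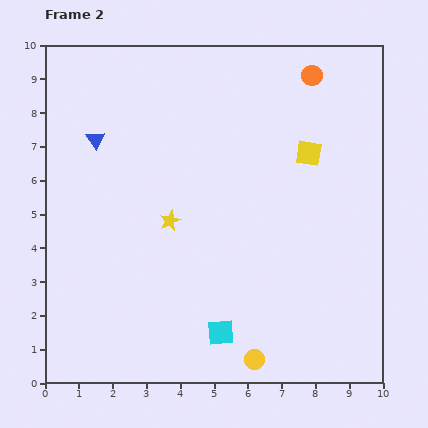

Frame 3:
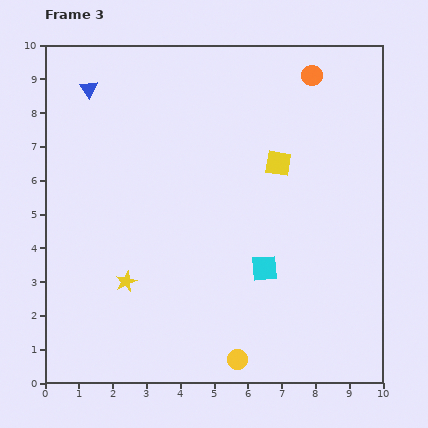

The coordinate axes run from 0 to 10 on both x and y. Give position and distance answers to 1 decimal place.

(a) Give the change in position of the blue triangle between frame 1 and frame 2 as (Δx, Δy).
(-0.3, 1.5)

The blue triangle was at (1.8, 5.7) in frame 1 and (1.5, 7.2) in frame 2.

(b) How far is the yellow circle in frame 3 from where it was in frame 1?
1.0

The yellow circle moved from (6.7, 0.6) to (5.7, 0.7), a distance of √(1.0² + 0.1²) ≈ 1.0.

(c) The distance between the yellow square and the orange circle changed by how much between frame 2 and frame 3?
+0.5

Distance in frame 2: 2.3. Distance in frame 3: 2.8.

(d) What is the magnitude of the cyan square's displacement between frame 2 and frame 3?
2.3

The cyan square moved from (5.2, 1.5) to (6.5, 3.4), a distance of √(1.3² + 1.9²) ≈ 2.3.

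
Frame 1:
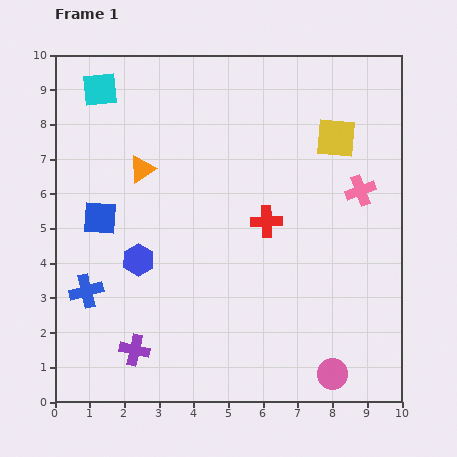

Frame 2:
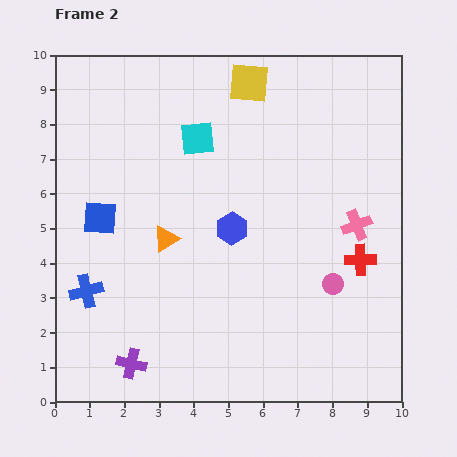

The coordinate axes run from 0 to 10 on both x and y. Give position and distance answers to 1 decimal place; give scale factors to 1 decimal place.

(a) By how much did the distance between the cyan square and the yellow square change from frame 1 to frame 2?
-4.7

Distance in frame 1: 6.9. Distance in frame 2: 2.2.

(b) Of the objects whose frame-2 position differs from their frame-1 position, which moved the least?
the purple cross

(moved 0.4)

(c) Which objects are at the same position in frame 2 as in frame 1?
the blue square, the blue cross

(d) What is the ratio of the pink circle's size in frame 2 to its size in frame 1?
0.7×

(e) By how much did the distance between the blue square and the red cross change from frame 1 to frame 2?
+2.8

Distance in frame 1: 4.8. Distance in frame 2: 7.6.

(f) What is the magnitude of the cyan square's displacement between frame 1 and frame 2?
3.1

The cyan square moved from (1.3, 9.0) to (4.1, 7.6), a distance of √(2.8² + 1.4²) ≈ 3.1.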